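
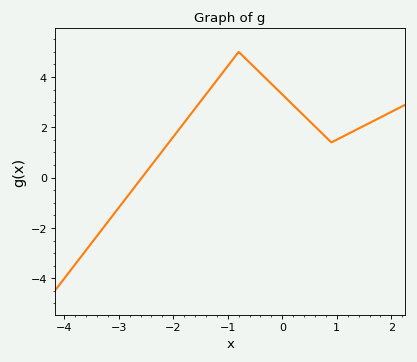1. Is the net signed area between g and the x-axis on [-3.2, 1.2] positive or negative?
positive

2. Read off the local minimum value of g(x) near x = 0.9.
1.4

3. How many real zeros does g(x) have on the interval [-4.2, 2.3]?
1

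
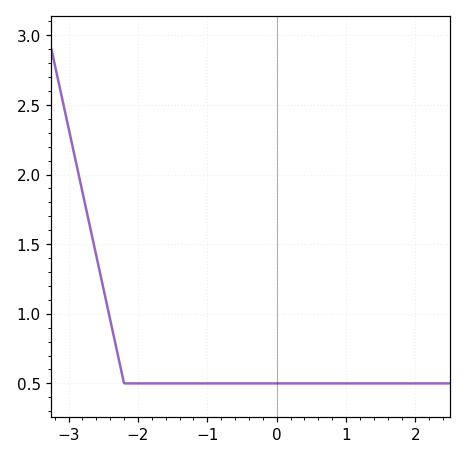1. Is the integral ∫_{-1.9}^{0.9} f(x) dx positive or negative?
positive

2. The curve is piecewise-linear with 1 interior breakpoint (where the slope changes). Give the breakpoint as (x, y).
(-2.2, 0.5)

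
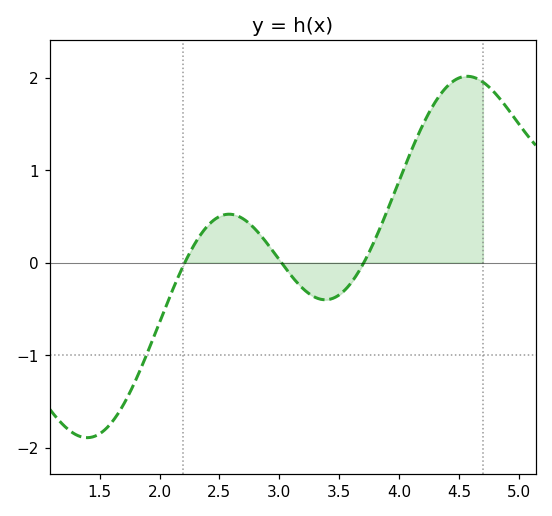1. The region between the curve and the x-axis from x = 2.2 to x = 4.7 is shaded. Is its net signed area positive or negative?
positive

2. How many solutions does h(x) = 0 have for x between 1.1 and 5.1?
3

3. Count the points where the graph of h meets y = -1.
1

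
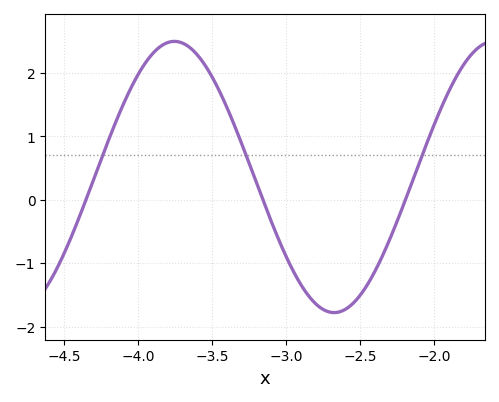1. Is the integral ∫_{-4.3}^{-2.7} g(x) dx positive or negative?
positive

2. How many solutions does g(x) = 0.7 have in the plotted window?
3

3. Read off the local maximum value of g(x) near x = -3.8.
2.5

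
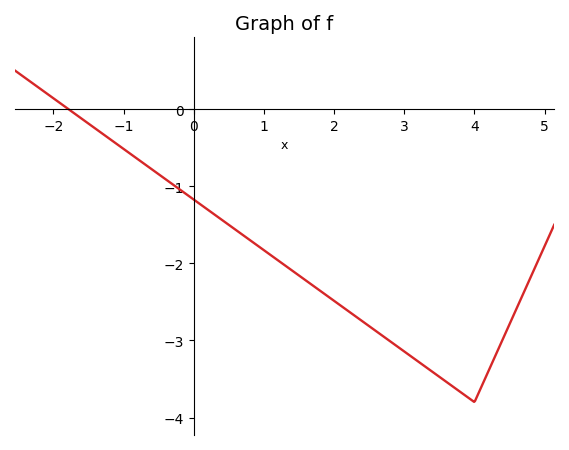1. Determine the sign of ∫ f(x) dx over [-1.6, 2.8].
negative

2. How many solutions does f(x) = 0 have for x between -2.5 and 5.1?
1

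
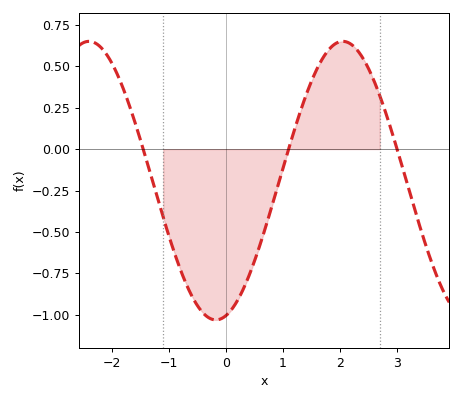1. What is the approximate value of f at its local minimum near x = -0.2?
-1.03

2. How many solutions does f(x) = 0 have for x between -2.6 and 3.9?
3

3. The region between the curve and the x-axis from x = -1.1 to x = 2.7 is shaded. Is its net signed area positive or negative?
negative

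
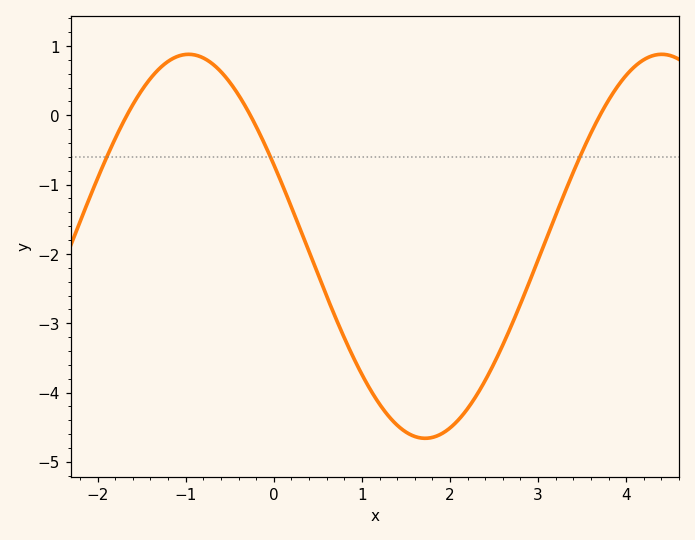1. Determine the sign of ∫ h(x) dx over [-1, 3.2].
negative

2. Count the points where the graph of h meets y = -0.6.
3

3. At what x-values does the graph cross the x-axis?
-1.7, -0.3, 3.7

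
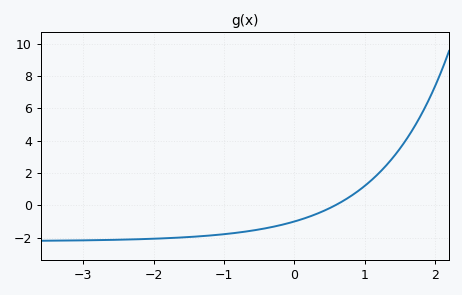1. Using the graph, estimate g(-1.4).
-2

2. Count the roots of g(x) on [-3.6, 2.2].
1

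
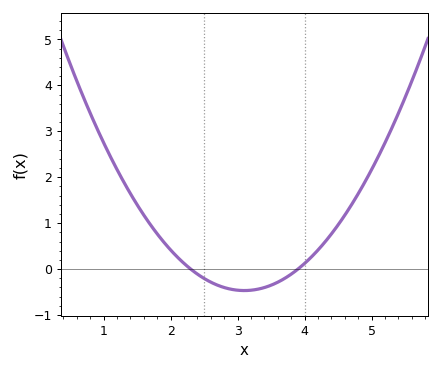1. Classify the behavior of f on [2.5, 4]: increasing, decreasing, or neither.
neither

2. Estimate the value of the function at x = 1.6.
1.18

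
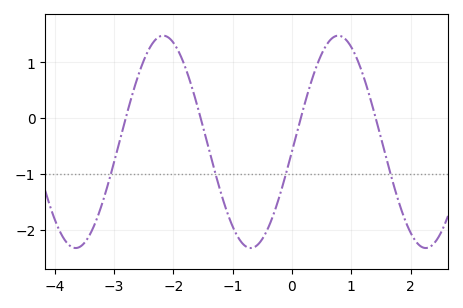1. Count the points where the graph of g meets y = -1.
4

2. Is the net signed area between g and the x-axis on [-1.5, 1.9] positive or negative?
negative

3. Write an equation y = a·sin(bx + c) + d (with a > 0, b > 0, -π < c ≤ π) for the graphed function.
y = 1.9sin(2.13x - 0.09) - 0.42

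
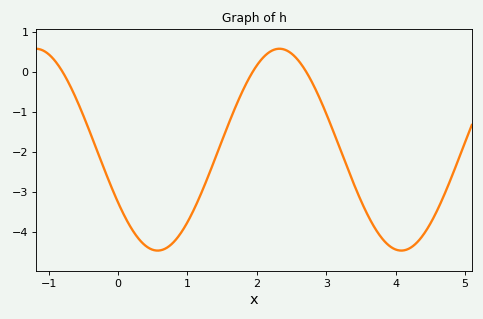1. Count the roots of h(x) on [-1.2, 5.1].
3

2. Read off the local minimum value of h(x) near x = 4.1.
-4.46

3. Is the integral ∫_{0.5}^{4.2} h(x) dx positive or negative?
negative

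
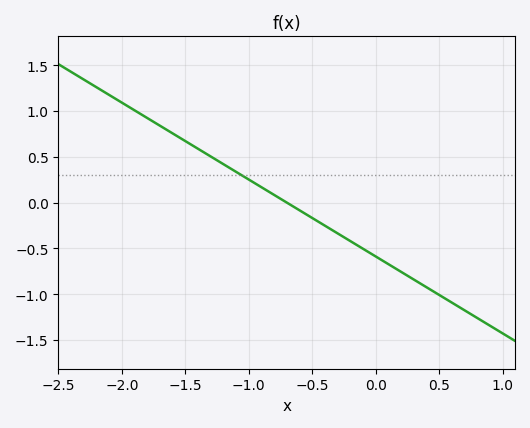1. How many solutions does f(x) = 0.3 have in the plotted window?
1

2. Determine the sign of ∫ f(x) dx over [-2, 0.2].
positive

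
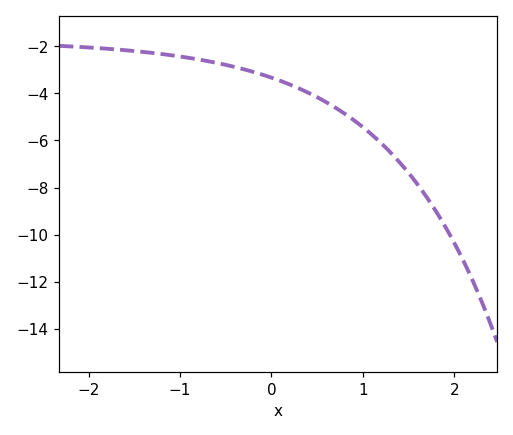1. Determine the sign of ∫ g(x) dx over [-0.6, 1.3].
negative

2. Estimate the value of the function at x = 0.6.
-4.37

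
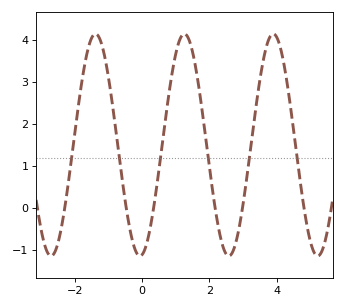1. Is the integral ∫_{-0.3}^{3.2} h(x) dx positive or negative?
positive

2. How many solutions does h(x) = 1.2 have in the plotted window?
6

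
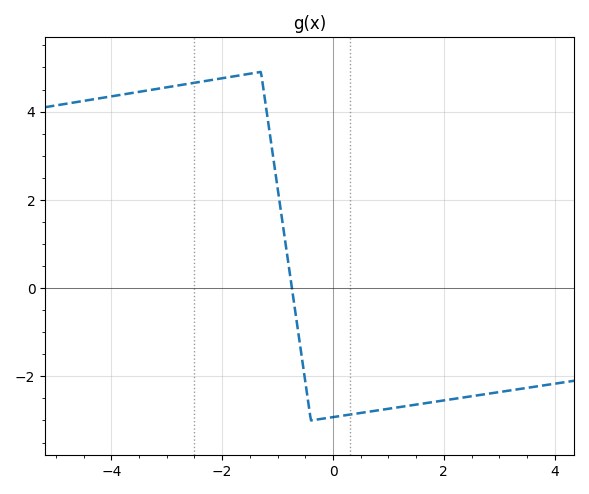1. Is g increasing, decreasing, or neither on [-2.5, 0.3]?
neither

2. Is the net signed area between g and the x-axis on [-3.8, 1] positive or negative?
positive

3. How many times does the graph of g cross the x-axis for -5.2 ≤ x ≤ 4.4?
1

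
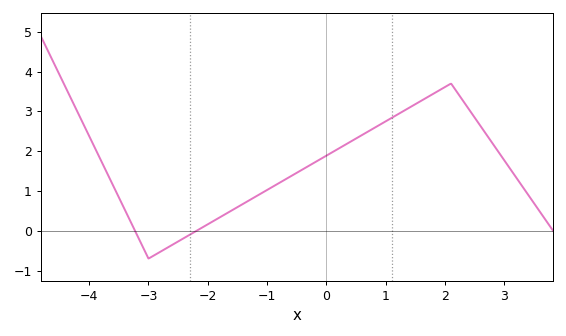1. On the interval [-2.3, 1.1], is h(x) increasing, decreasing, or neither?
increasing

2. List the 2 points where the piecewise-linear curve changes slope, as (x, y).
(-3, -0.7); (2.1, 3.7)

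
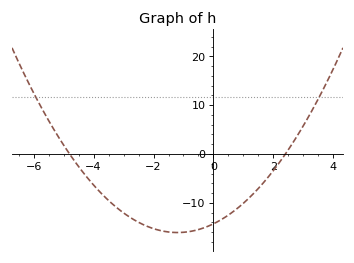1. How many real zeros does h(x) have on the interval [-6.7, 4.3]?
2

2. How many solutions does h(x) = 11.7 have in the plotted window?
2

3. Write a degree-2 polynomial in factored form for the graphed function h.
y = 1.24(x + 4.8)(x - 2.4)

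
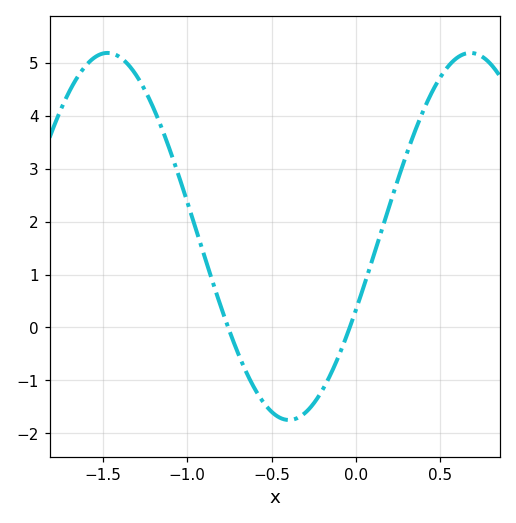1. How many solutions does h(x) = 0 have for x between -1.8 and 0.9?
2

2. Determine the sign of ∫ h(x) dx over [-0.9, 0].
negative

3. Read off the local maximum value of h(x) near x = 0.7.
5.2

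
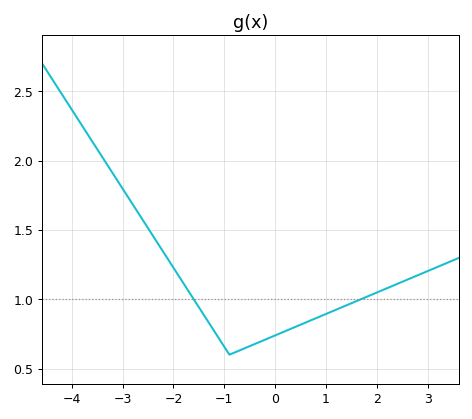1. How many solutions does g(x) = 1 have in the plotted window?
2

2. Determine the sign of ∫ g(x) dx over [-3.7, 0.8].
positive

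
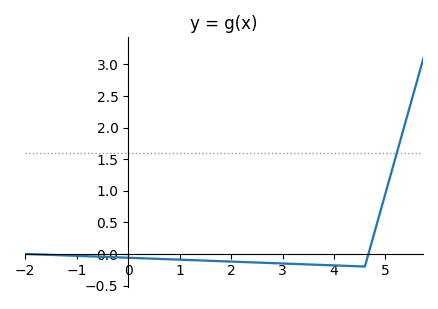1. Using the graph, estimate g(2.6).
-0.15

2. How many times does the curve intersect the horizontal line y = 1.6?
1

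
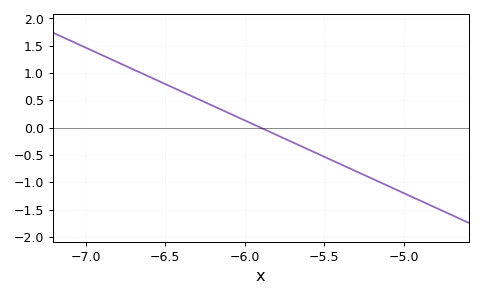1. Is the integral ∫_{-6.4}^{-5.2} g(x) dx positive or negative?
negative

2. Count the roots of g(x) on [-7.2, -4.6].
1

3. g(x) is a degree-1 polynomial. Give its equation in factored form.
y = -1.33(x + 5.9)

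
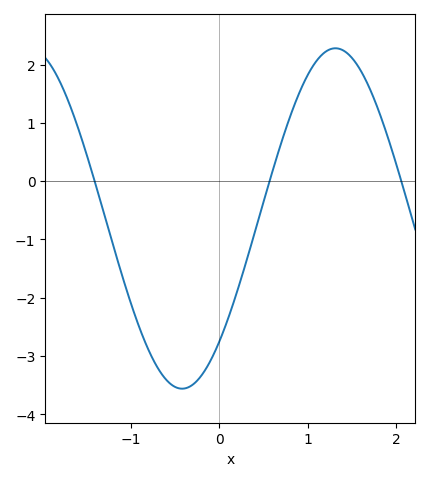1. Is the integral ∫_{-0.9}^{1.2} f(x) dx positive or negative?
negative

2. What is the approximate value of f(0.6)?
0.153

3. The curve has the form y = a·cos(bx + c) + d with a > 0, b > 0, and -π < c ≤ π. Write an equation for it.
y = 2.92cos(1.81x - 2.38) - 0.64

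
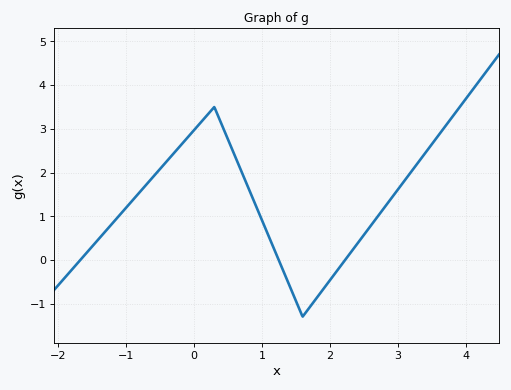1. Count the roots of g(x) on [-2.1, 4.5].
3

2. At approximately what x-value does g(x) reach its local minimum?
1.6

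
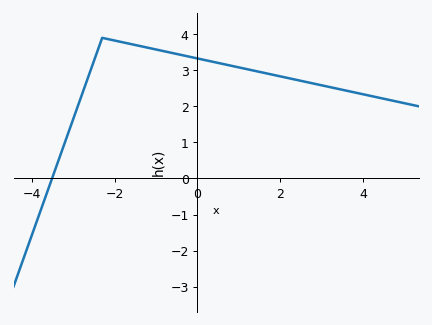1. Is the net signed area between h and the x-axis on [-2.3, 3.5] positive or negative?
positive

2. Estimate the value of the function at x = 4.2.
2.29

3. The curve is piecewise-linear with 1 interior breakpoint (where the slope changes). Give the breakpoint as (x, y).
(-2.3, 3.9)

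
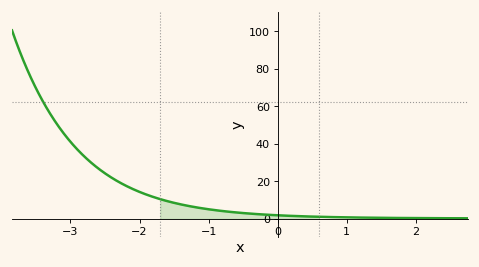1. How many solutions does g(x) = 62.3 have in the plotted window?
1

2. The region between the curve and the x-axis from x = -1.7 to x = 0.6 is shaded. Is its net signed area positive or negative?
positive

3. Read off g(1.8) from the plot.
0.412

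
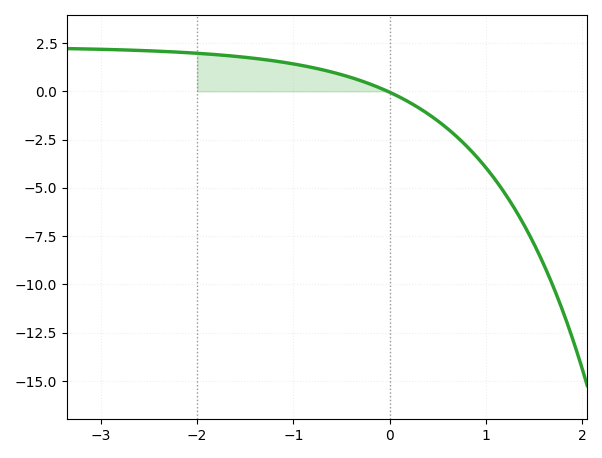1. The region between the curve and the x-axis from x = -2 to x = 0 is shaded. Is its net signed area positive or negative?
positive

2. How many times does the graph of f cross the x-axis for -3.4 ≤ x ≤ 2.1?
1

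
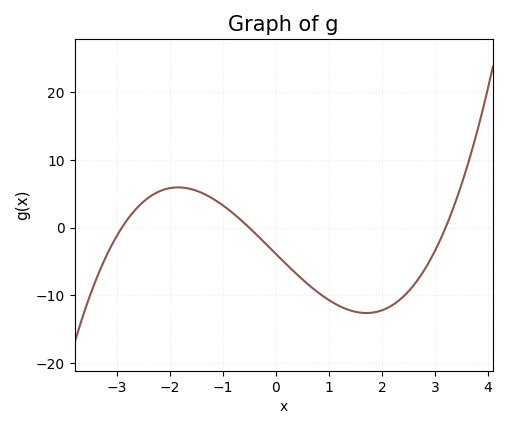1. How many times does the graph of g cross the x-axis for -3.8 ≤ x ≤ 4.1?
3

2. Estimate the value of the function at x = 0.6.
-8.31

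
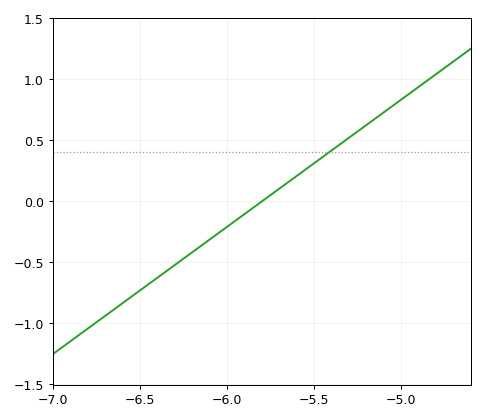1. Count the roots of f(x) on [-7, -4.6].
1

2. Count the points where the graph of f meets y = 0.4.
1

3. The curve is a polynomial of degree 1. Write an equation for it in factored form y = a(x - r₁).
y = 1.04(x + 5.8)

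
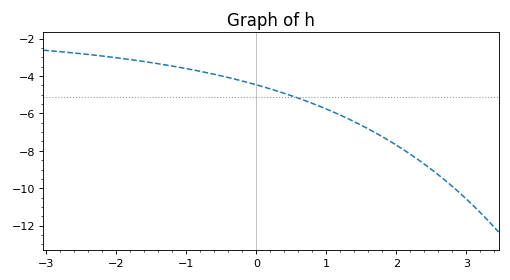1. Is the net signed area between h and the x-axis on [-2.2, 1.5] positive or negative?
negative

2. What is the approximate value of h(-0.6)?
-3.91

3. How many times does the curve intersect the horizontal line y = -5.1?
1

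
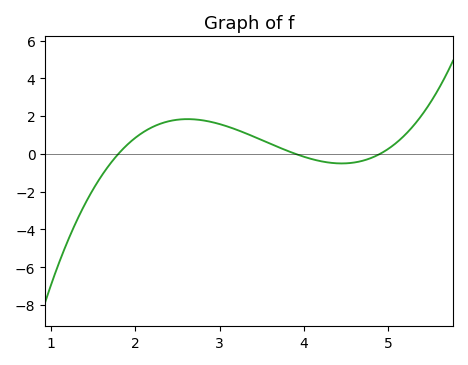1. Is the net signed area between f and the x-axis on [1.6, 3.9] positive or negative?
positive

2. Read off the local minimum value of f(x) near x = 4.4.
-0.6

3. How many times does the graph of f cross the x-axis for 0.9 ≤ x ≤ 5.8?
3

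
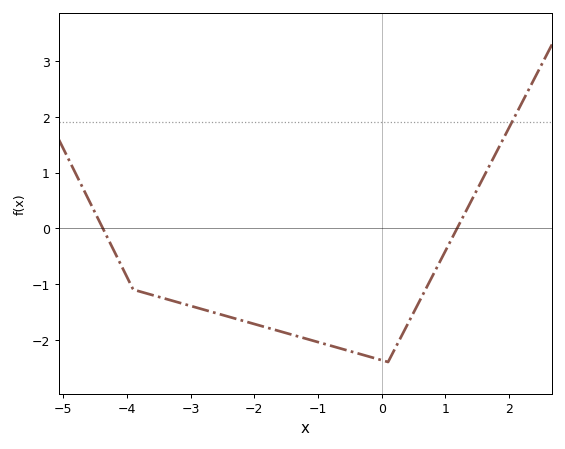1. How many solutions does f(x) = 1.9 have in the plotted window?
1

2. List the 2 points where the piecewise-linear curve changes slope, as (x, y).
(-3.9, -1.1); (0.1, -2.4)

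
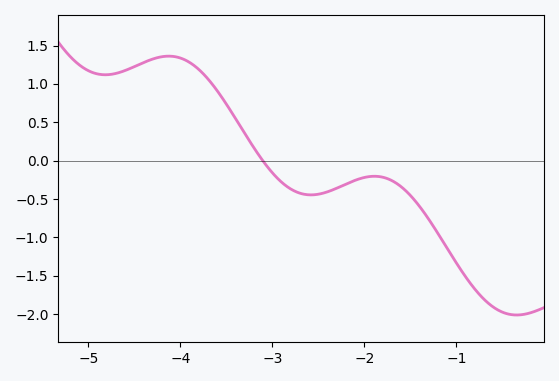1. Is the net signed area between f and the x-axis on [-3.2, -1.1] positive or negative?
negative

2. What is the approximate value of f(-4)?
1.35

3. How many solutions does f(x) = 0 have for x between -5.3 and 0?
1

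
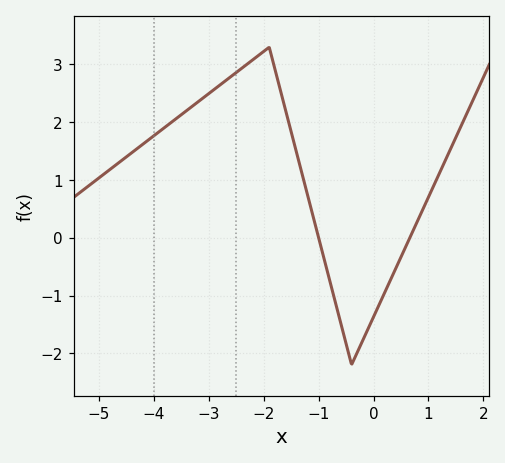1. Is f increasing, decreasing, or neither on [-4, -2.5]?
increasing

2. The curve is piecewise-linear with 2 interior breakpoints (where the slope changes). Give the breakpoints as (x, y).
(-1.9, 3.3); (-0.4, -2.2)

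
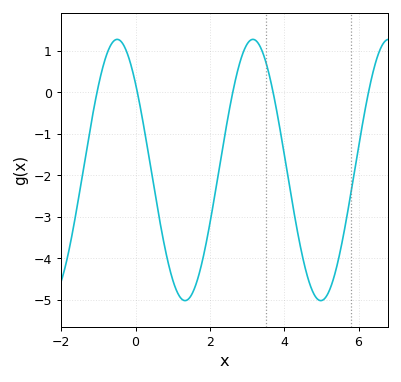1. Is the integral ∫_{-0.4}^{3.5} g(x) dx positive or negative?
negative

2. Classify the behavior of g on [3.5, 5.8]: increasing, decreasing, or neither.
neither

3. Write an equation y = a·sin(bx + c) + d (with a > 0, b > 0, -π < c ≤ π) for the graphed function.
y = 3.15sin(1.7x + 2.4) - 1.87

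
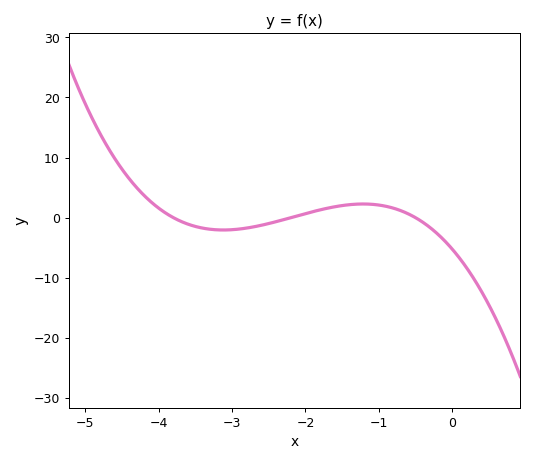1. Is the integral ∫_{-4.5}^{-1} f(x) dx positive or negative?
positive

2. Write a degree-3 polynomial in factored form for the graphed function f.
y = -1.25(x + 3.8)(x + 2.2)(x + 0.5)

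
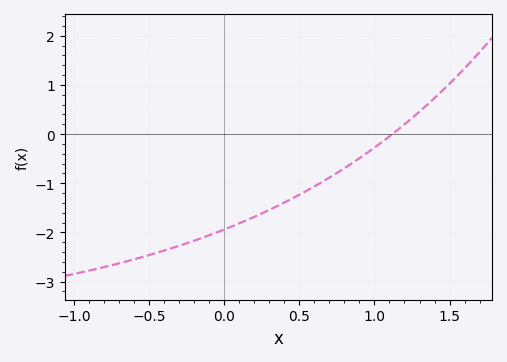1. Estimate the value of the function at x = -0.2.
-2.2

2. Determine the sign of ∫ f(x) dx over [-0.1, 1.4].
negative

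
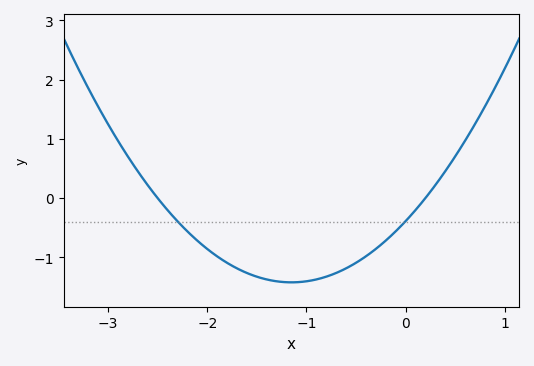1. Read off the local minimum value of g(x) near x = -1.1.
-1.42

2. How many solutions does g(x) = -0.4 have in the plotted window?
2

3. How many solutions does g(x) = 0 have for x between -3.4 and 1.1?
2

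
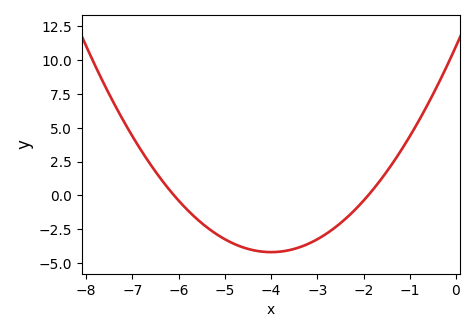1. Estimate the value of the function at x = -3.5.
-3.95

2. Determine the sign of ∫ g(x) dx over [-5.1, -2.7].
negative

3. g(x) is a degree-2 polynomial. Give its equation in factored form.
y = 0.95(x + 6.1)(x + 1.9)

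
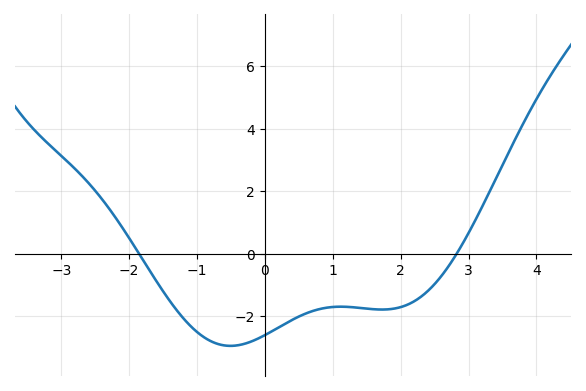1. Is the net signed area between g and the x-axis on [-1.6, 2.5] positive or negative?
negative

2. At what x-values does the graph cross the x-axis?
-1.8, 2.8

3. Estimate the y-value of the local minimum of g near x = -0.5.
-3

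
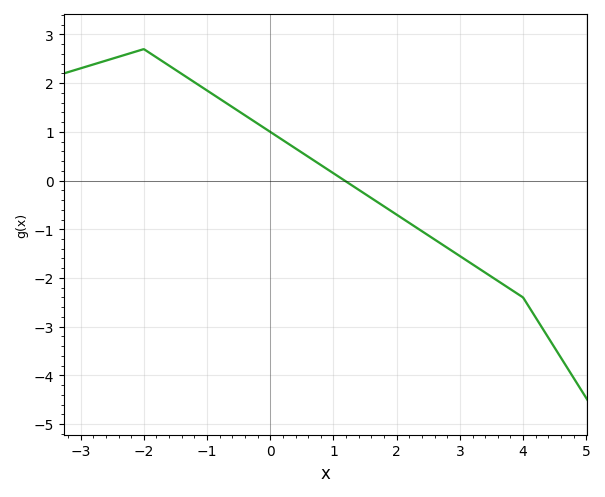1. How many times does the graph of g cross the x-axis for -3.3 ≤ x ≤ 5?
1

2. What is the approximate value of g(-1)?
1.85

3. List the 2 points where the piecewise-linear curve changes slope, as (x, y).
(-2, 2.7); (4, -2.4)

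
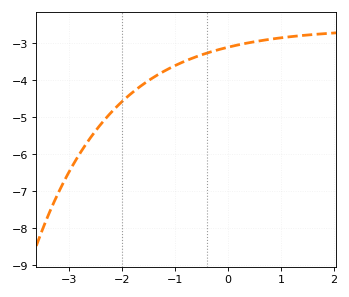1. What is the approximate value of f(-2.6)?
-5.5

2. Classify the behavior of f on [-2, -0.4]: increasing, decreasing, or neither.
increasing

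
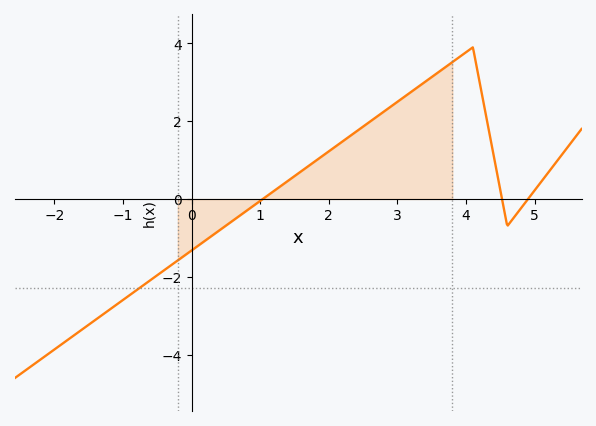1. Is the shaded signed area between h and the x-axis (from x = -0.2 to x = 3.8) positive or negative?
positive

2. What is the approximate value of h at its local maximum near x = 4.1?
3.9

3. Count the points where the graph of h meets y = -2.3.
1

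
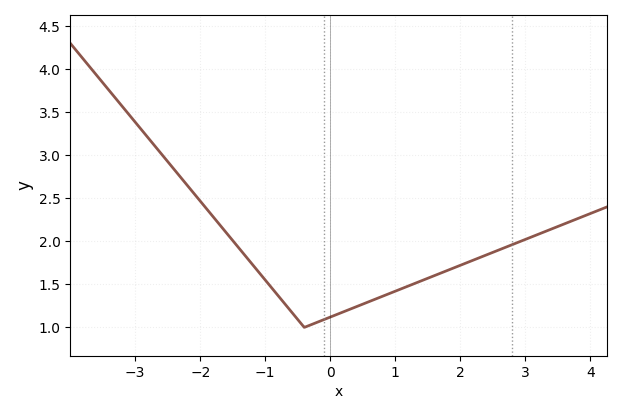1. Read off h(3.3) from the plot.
2.11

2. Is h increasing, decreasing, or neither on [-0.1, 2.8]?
increasing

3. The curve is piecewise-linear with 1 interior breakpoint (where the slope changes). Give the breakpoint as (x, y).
(-0.4, 1)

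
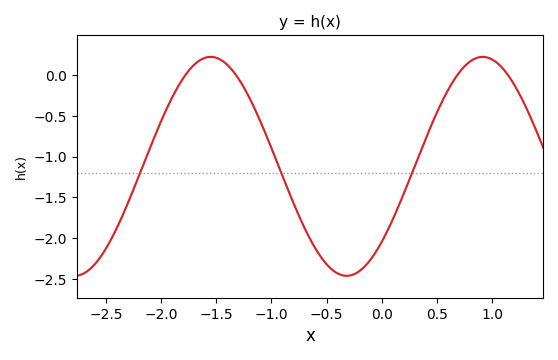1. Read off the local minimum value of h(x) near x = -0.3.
-2.45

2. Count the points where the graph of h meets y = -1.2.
3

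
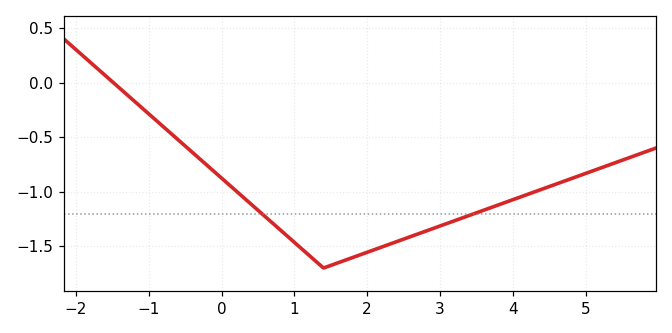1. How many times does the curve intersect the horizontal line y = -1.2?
2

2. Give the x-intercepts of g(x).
-1.4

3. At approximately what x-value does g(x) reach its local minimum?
1.4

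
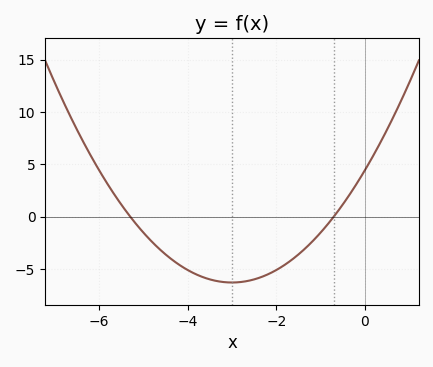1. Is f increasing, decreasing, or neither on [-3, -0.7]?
increasing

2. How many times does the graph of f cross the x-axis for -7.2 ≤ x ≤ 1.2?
2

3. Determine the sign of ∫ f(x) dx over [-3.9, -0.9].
negative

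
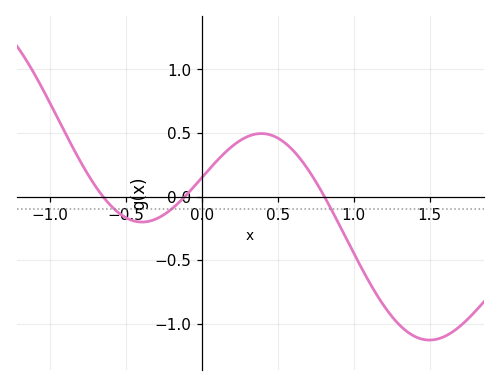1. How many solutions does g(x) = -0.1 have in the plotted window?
3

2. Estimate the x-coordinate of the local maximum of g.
0.393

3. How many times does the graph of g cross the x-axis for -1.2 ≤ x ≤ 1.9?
3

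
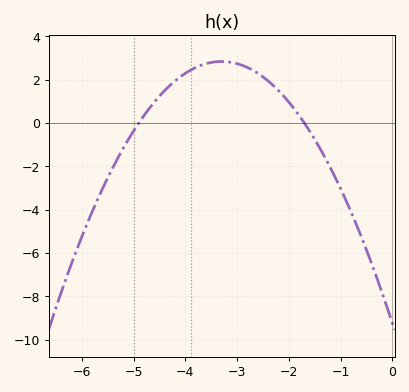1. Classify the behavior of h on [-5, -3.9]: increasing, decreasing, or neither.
increasing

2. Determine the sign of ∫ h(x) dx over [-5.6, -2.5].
positive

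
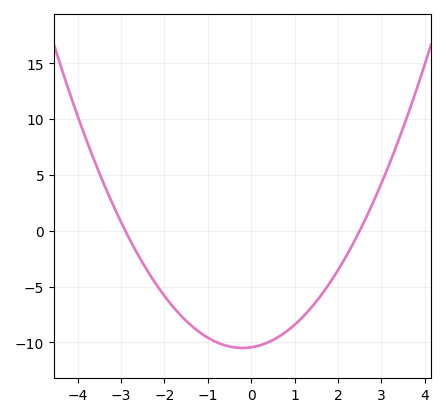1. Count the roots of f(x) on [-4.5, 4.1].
2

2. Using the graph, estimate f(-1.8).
-6.81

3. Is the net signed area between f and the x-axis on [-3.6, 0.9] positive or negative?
negative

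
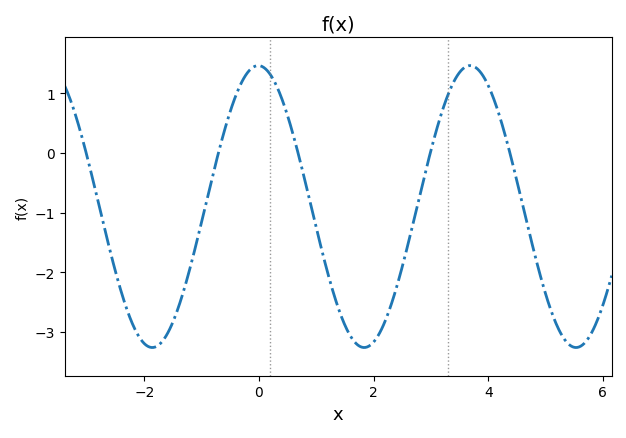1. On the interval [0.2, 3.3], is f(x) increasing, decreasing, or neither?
neither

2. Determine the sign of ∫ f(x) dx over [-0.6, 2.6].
negative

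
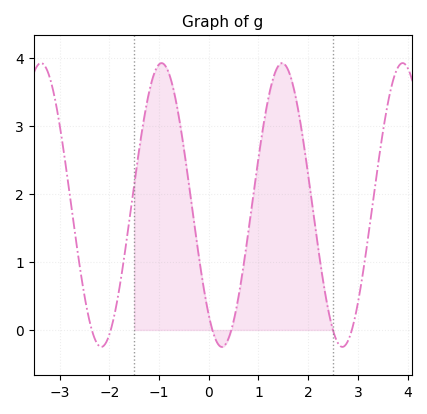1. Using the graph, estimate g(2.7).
-0.249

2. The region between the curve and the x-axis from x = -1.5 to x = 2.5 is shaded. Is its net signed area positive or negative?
positive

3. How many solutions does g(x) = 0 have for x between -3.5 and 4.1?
6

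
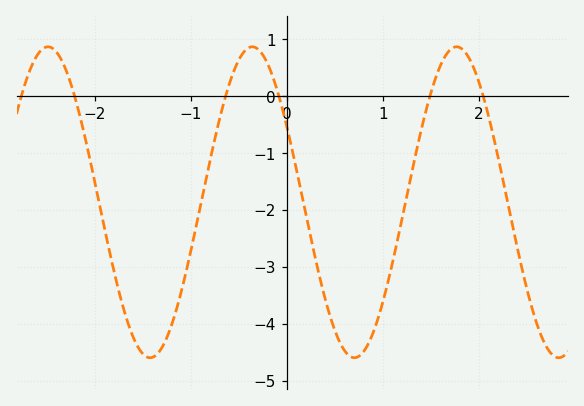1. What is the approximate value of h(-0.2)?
0.563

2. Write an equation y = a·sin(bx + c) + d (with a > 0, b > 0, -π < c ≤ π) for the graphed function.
y = 2.73sin(2.95x + 2.63) - 1.87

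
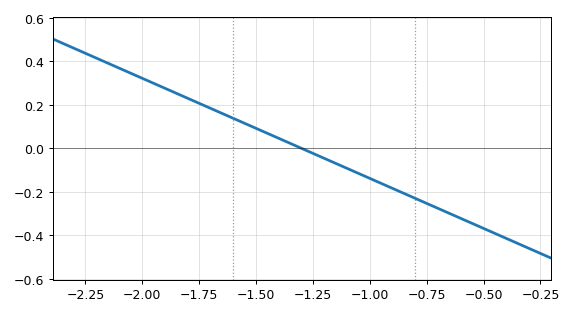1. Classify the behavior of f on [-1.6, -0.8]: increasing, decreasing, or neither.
decreasing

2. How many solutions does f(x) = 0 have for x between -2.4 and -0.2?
1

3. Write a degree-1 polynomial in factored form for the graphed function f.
y = -0.46(x + 1.3)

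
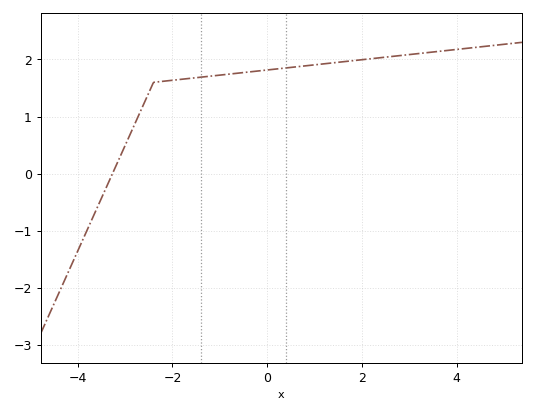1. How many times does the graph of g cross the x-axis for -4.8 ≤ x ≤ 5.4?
1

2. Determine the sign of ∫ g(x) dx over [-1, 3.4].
positive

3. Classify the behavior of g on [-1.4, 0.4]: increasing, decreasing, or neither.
increasing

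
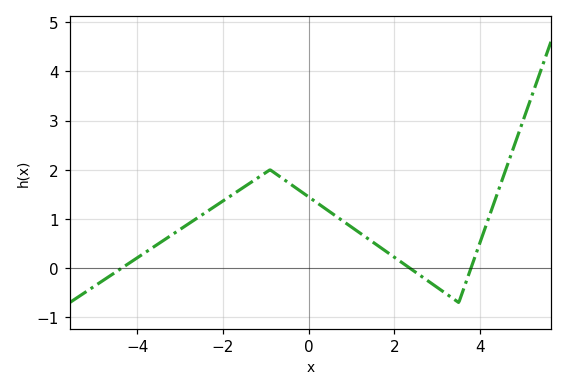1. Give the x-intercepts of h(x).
-4.4, 2.4, 3.8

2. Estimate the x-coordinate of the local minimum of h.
3.4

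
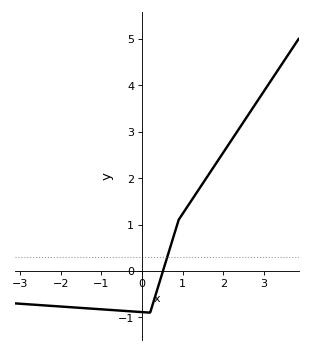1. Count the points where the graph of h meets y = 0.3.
1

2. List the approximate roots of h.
0.5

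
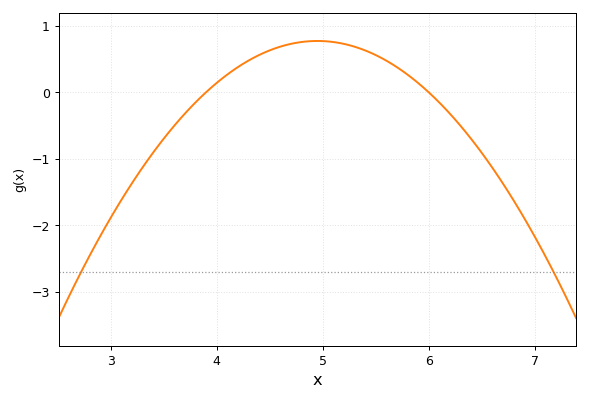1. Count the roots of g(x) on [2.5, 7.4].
2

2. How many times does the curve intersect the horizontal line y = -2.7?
2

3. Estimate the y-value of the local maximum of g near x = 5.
0.772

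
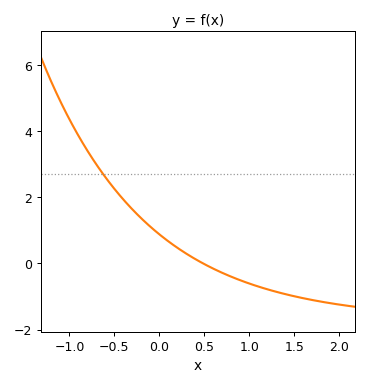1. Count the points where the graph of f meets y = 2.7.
1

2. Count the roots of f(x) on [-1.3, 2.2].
1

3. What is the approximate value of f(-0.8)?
3.41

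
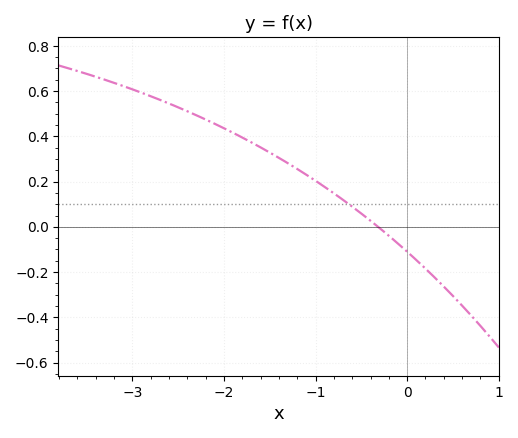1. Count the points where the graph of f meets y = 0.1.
1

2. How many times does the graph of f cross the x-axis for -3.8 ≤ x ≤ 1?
1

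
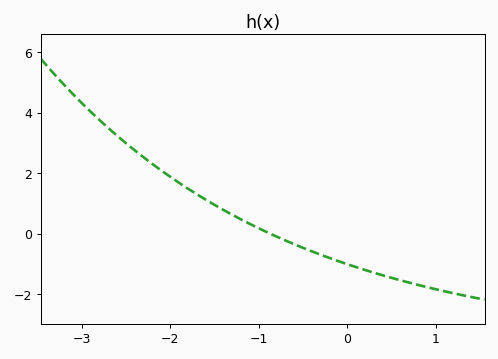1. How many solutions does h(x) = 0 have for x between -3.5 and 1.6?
1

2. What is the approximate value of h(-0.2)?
-0.8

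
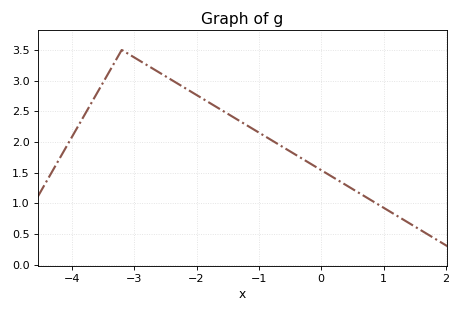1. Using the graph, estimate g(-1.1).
2.21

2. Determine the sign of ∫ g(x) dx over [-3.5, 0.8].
positive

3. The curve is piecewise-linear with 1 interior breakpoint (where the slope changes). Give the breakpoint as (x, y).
(-3.2, 3.5)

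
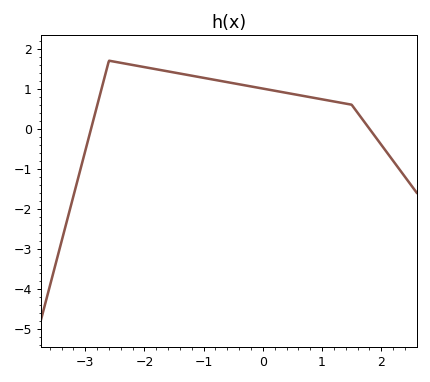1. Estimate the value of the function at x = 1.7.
0.2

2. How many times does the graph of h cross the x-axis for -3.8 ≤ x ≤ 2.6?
2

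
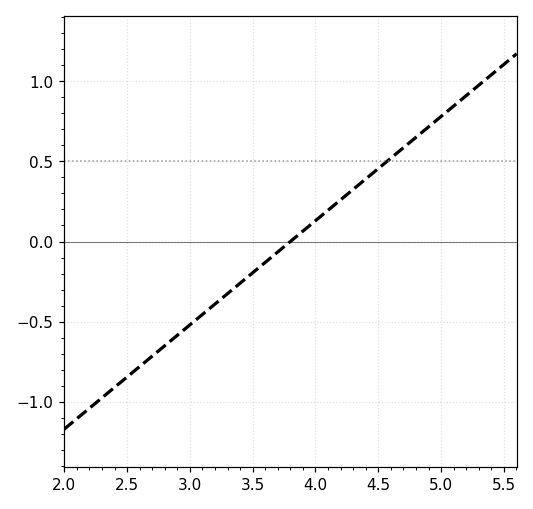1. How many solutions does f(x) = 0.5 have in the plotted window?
1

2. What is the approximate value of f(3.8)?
0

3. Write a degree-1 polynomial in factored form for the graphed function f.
y = 0.65(x - 3.8)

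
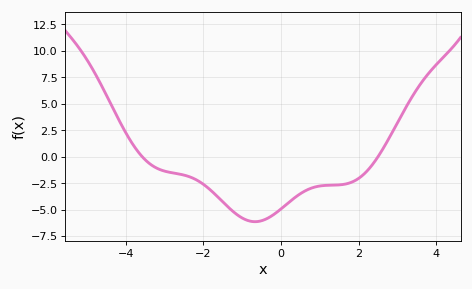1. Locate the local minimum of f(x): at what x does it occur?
-0.6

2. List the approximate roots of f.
-3.6, 2.6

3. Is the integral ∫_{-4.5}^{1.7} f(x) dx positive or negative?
negative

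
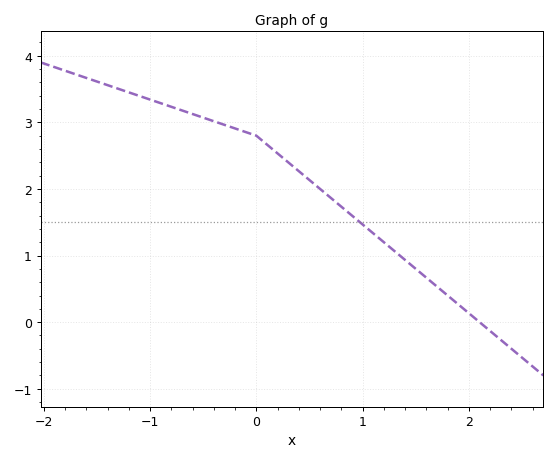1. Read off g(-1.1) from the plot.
3.4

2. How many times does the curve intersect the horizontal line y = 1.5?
1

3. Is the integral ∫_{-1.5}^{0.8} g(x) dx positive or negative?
positive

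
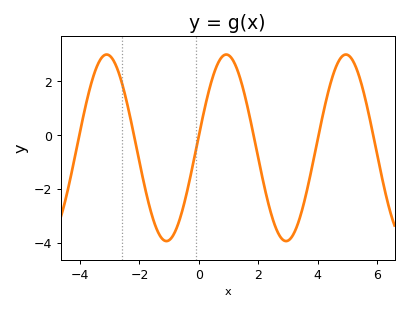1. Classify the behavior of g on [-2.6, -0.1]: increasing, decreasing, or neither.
neither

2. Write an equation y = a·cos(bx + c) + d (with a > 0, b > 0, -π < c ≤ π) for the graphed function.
y = 3.46cos(1.6x - 1.4) - 0.46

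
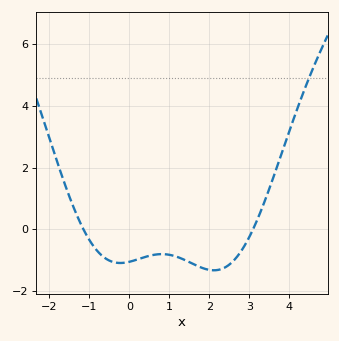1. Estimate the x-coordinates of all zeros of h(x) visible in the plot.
-1.15, 3.09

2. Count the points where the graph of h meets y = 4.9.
1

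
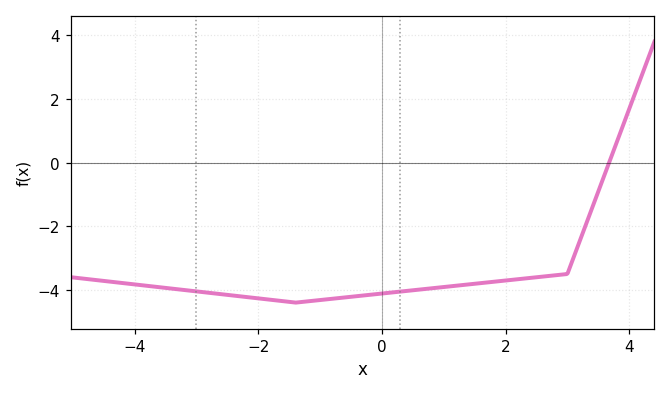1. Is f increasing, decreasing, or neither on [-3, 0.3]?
neither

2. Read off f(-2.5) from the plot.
-4.2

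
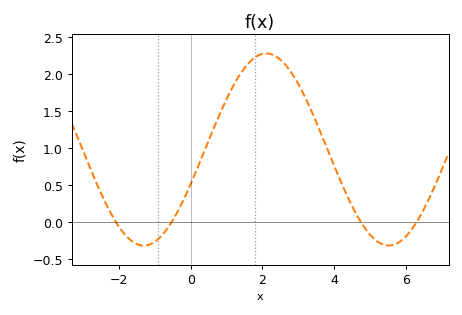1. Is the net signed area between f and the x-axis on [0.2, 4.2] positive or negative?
positive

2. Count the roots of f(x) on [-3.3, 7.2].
4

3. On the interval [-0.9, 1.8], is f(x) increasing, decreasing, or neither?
increasing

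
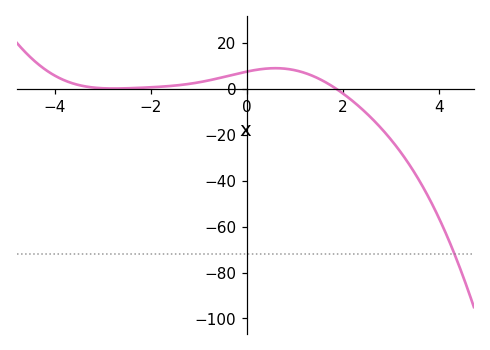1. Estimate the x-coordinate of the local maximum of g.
0.6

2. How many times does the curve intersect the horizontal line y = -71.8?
1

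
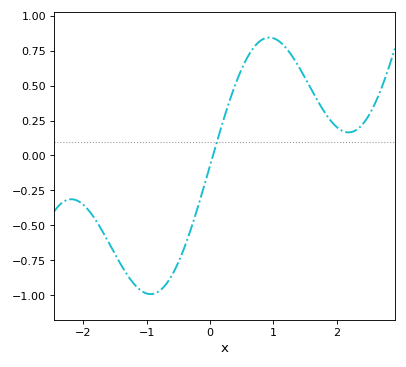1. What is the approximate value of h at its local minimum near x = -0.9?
-1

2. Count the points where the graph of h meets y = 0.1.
1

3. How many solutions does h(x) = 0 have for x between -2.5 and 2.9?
1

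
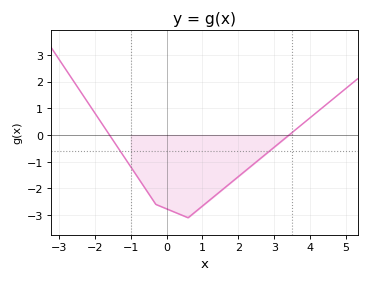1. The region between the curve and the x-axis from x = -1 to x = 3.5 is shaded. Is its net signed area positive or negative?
negative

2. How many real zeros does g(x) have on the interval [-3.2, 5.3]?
2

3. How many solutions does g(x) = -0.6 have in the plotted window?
2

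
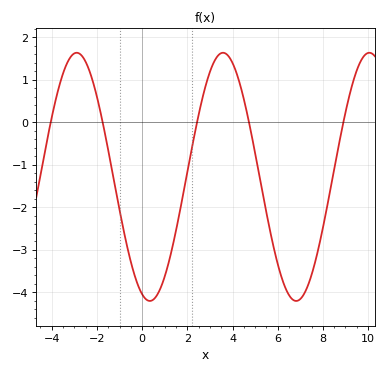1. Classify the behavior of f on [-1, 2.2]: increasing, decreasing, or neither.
neither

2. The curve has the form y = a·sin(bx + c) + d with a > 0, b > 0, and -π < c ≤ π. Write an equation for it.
y = 2.92sin(0.97x - 1.9) - 1.29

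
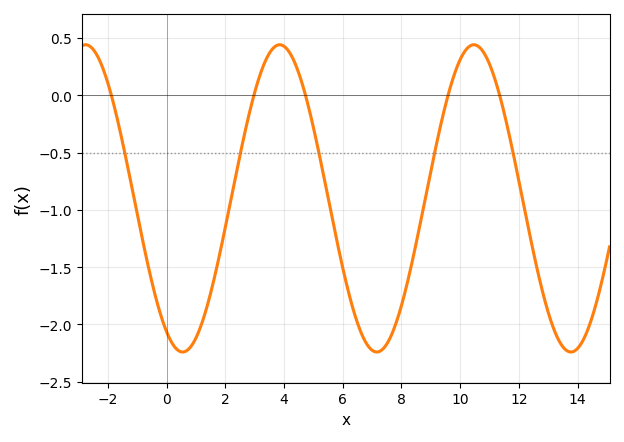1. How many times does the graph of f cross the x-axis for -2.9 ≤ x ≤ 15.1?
5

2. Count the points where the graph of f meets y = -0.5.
5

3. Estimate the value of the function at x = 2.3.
-0.75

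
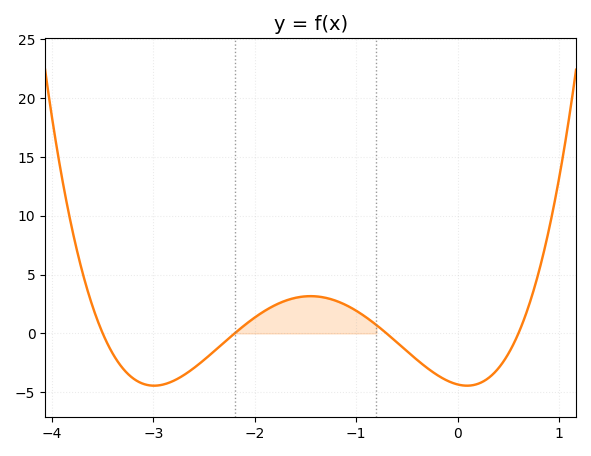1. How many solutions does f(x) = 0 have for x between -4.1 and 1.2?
4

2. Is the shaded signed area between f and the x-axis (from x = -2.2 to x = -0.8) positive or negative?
positive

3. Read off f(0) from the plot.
-4.33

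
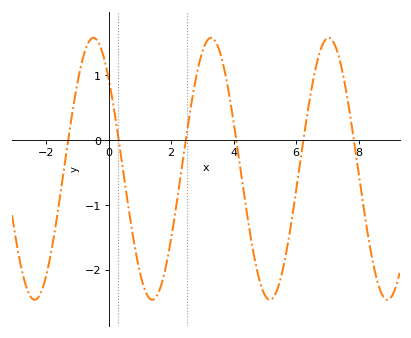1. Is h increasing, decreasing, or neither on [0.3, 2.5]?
neither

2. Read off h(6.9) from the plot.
1.53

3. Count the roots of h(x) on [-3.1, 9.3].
6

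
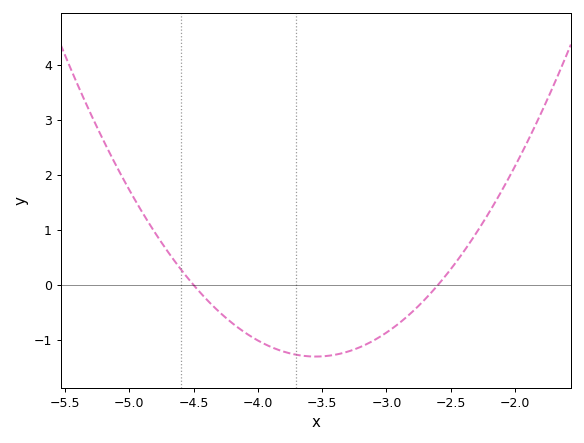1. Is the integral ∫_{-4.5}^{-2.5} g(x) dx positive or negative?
negative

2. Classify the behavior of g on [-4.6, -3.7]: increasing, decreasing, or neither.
decreasing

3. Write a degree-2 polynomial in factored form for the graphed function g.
y = 1.44(x + 4.5)(x + 2.6)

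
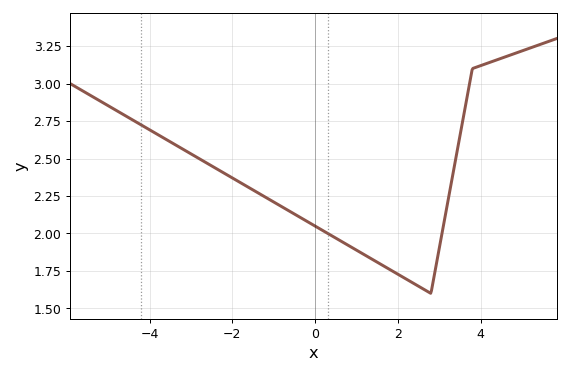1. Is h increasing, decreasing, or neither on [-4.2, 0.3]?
decreasing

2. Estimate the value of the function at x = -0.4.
2.11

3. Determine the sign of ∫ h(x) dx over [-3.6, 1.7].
positive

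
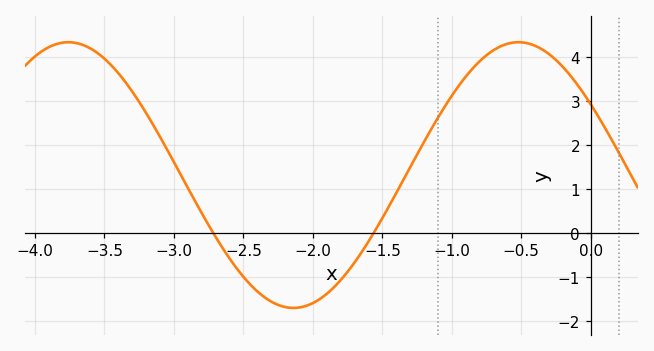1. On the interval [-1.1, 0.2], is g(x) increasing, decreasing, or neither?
neither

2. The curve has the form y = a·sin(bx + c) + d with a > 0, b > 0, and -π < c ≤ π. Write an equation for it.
y = 3.02sin(1.9x + 2.6) + 1.31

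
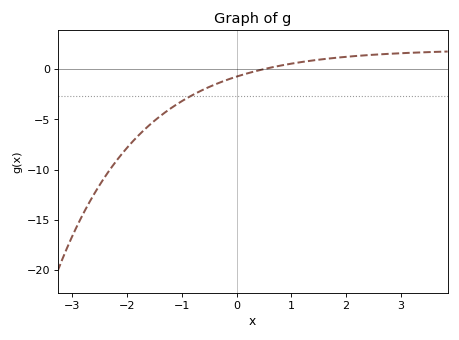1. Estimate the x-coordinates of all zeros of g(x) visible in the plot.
0.476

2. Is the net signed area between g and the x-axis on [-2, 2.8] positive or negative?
negative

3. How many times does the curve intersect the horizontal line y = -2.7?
1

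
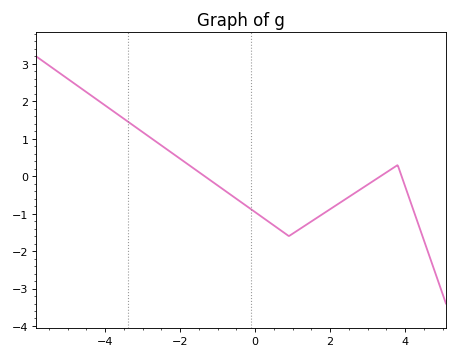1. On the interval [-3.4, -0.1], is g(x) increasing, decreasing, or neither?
decreasing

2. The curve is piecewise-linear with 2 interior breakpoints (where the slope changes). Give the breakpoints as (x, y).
(0.9, -1.6); (3.8, 0.3)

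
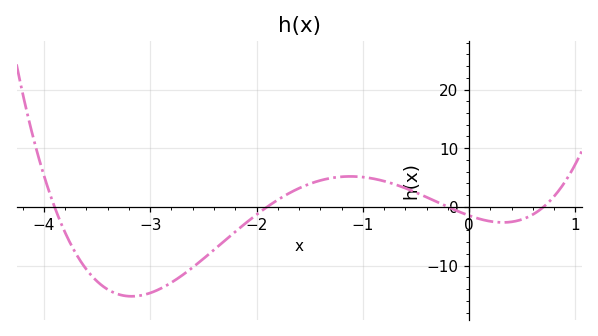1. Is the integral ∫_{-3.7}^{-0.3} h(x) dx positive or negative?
negative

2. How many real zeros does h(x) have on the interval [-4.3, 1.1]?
4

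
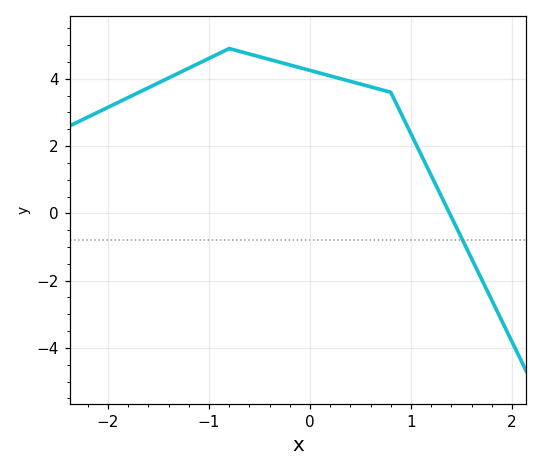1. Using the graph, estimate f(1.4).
-0.107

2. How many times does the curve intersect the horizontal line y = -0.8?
1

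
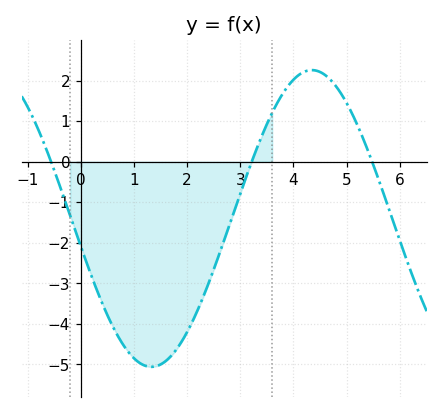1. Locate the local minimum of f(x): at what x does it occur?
1.33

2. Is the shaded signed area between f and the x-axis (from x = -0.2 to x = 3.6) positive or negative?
negative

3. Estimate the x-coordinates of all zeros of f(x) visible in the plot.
-0.56, 3.22, 5.48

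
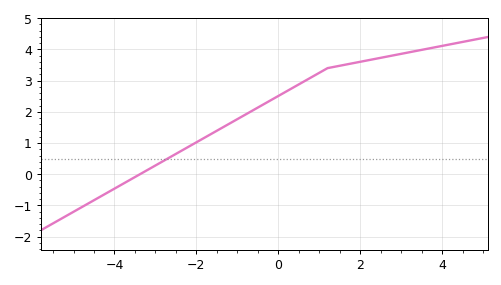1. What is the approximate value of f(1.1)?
3.33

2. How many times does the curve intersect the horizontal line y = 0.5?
1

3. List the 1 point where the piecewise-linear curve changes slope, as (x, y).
(1.2, 3.4)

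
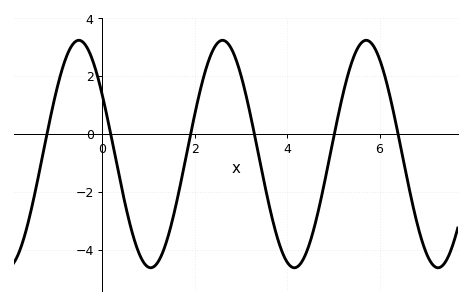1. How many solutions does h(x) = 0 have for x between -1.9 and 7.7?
6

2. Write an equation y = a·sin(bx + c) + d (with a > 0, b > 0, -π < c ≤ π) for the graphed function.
y = 3.93sin(2x + 2.6) - 0.7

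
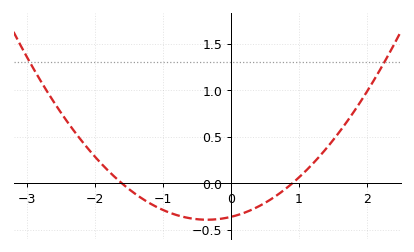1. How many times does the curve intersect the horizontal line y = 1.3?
2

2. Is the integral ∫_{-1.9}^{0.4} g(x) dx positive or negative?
negative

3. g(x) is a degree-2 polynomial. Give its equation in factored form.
y = 0.25(x + 1.6)(x - 0.9)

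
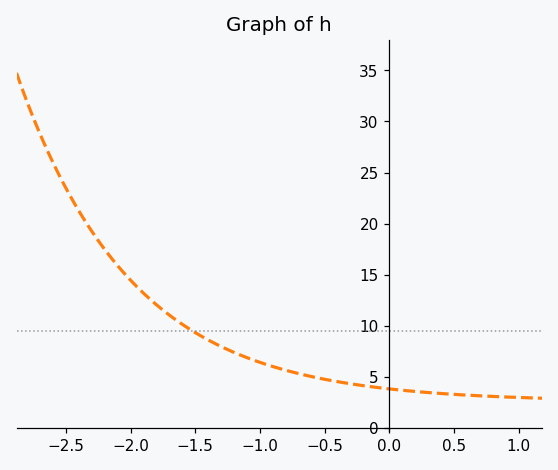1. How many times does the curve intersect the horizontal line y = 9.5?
1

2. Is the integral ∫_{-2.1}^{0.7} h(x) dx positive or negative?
positive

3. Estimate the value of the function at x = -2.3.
19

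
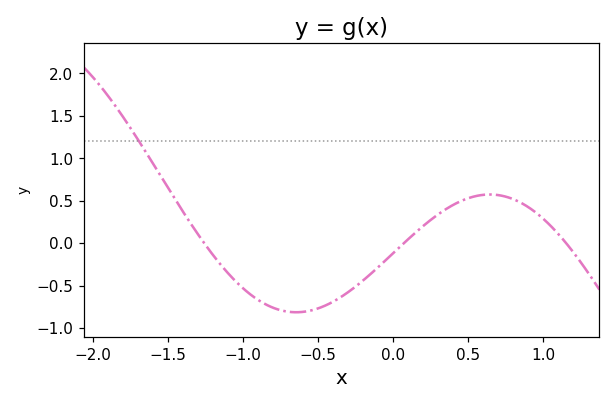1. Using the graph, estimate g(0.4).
0.45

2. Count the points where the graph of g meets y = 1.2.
1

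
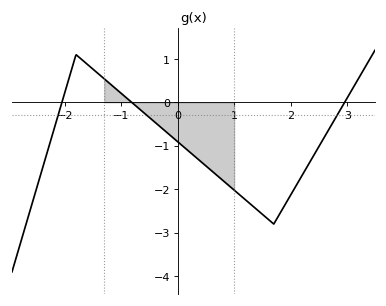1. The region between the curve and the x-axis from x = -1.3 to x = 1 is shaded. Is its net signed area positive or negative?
negative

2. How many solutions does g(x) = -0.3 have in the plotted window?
3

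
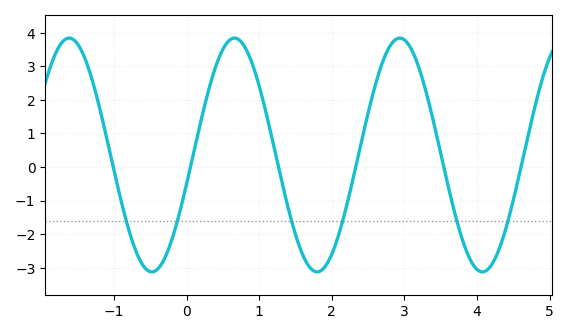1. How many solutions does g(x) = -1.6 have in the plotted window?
6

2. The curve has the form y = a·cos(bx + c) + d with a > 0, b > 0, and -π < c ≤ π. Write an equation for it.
y = 3.48cos(2.8x - 1.8) + 0.36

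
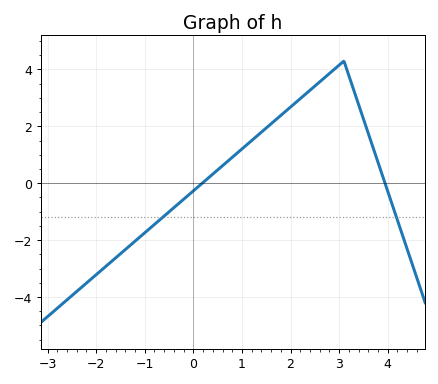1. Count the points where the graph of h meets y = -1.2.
2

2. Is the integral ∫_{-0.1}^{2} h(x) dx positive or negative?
positive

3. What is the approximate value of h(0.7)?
0.764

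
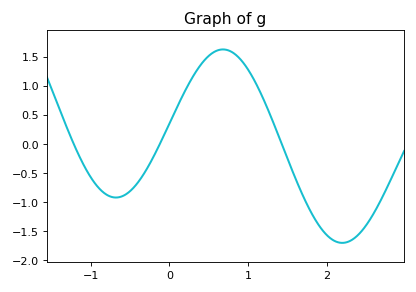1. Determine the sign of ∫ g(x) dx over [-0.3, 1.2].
positive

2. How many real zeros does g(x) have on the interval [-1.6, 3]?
3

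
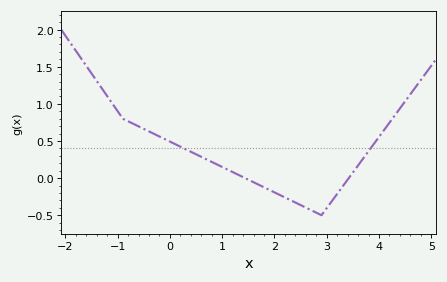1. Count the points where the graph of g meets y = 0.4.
2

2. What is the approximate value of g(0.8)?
0.2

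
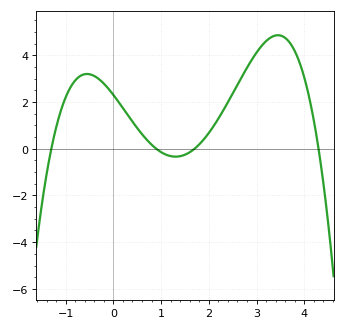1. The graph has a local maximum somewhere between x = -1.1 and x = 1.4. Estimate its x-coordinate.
-0.553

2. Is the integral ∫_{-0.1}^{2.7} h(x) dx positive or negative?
positive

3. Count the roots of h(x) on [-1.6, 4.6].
4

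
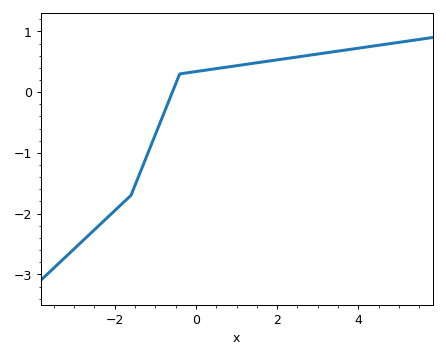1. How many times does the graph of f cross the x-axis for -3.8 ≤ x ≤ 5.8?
1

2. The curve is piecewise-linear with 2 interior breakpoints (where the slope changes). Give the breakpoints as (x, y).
(-1.6, -1.7); (-0.4, 0.3)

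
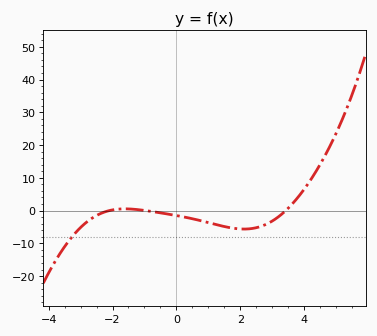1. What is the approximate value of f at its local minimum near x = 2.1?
-6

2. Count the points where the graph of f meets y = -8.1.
1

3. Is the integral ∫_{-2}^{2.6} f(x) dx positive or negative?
negative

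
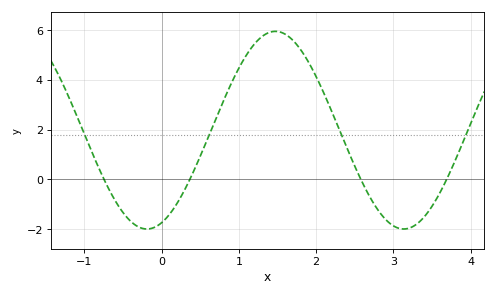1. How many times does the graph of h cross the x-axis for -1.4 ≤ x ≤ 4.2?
4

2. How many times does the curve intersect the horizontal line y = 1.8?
4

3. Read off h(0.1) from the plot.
-1.4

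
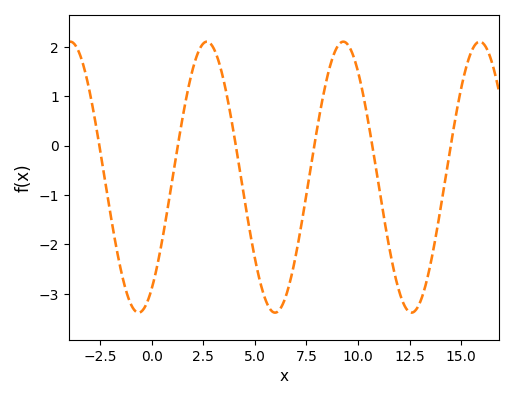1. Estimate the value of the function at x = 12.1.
-3.1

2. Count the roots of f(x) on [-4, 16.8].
6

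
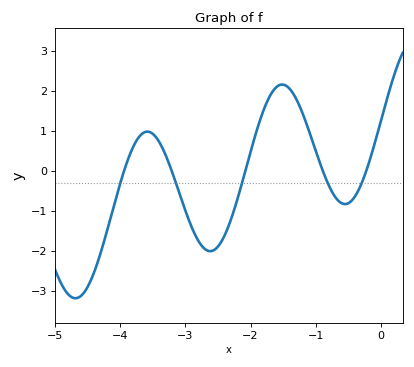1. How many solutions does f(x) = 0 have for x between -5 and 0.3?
5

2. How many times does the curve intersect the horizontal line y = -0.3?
5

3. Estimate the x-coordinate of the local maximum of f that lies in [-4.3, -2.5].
-3.6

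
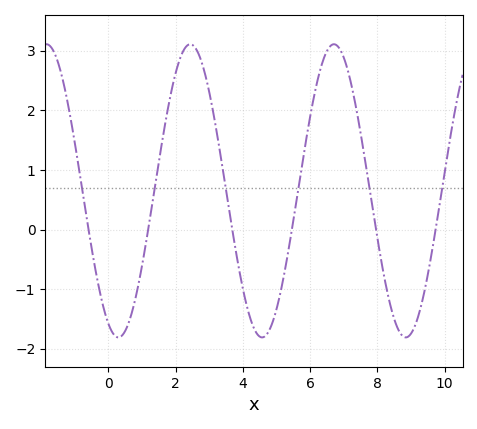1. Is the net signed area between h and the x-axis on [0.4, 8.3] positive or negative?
positive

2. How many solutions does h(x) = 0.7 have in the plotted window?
6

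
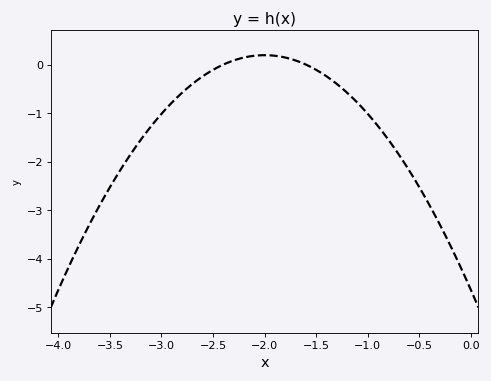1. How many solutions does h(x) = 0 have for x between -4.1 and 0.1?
2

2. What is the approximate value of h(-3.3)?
-1.9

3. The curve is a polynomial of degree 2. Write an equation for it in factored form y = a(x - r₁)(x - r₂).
y = -1.21(x + 2.4)(x + 1.6)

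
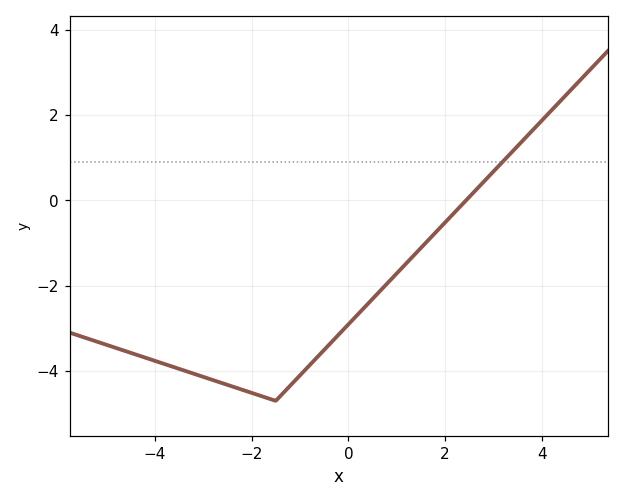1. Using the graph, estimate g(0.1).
-2.8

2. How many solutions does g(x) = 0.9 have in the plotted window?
1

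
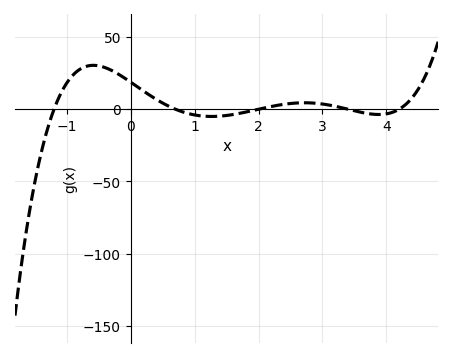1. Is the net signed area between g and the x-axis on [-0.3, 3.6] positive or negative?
positive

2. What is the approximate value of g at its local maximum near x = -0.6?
30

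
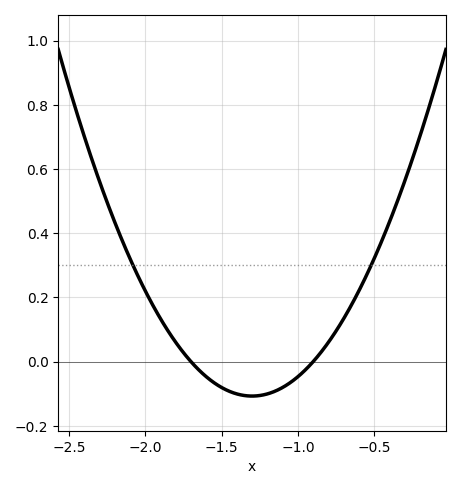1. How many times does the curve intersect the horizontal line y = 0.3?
2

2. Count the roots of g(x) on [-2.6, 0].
2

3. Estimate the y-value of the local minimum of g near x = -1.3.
-0.107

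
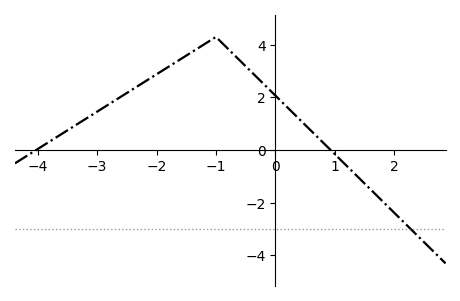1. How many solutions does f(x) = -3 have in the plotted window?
1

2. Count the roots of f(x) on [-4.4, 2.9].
2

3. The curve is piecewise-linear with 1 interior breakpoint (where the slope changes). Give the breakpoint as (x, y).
(-1, 4.3)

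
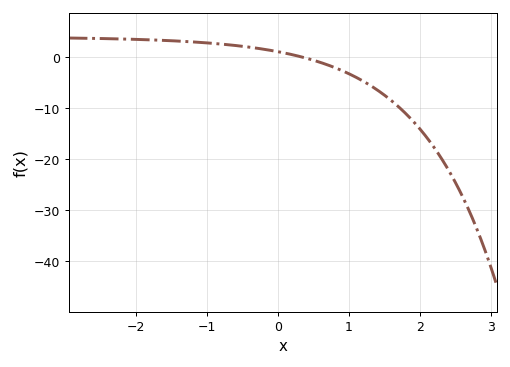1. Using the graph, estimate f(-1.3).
3.1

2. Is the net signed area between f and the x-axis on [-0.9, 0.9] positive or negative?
positive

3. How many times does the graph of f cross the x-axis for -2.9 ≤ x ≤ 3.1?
1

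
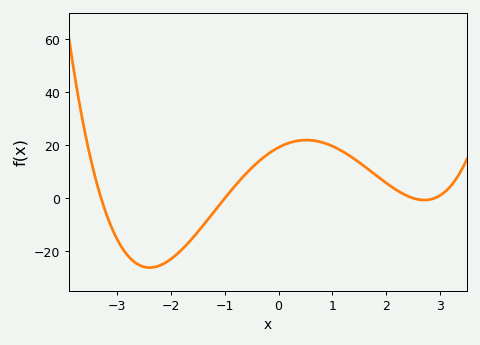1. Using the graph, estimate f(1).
19.6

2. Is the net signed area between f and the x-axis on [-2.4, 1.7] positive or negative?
positive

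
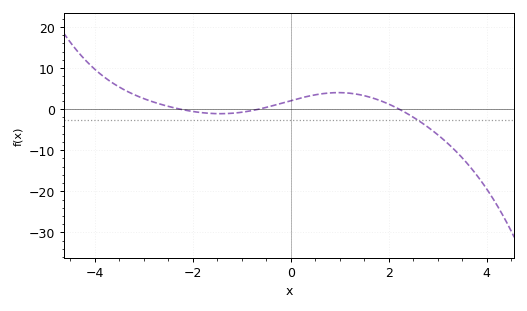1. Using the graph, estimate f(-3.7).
6.94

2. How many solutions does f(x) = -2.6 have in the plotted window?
1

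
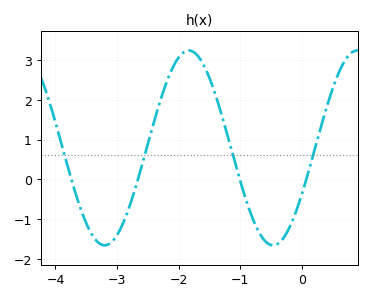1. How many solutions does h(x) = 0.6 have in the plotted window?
4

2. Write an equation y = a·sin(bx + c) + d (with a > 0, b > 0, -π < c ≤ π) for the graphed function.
y = 2.44sin(2.3x - 0.49) + 0.79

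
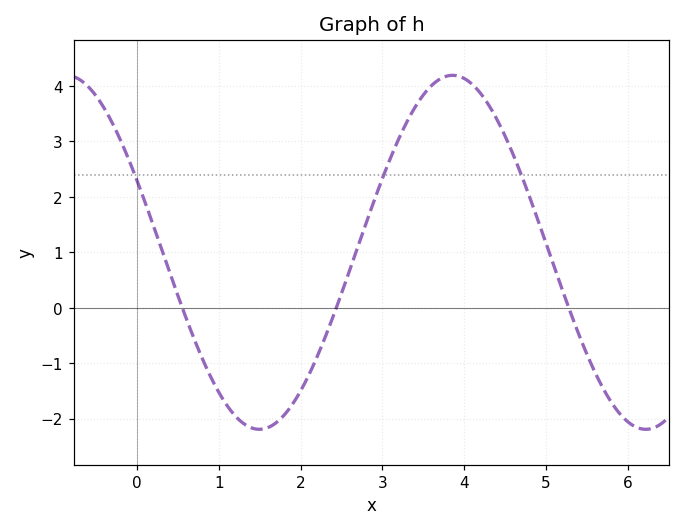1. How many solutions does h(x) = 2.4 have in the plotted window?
3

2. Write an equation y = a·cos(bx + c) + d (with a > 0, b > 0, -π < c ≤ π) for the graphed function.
y = 3.19cos(1.3x + 1.2) + 1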